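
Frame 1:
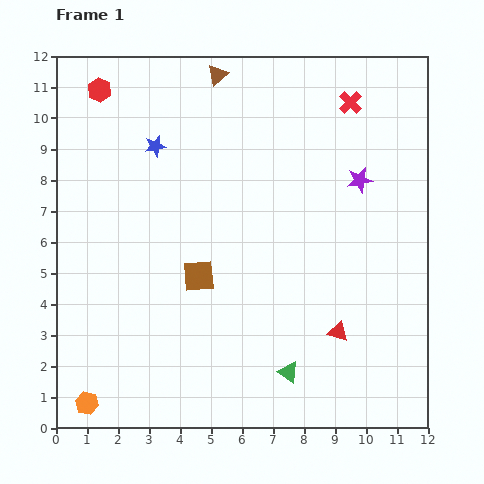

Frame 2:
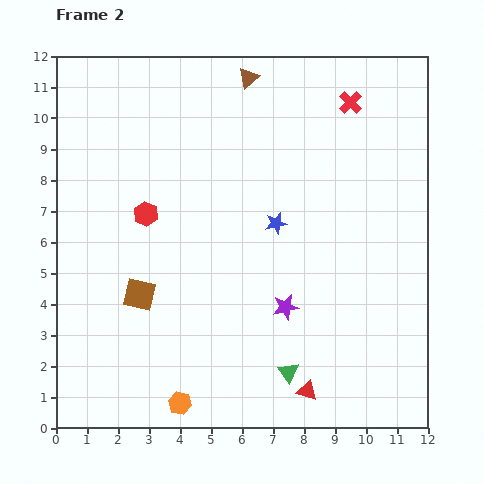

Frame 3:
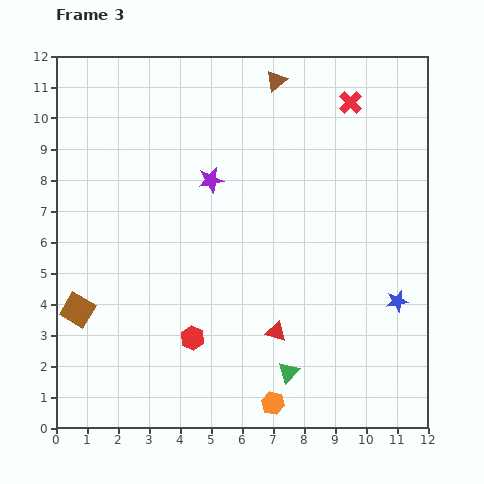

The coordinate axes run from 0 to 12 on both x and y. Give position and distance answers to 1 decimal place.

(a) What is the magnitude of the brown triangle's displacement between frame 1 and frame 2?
1.0

The brown triangle moved from (5.2, 11.4) to (6.2, 11.3), a distance of √(1.0² + 0.1²) ≈ 1.0.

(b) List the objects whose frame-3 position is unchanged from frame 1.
the green triangle, the red cross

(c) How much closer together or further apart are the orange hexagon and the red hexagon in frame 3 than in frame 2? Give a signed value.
-2.9

Distance in frame 2: 6.2. Distance in frame 3: 3.3.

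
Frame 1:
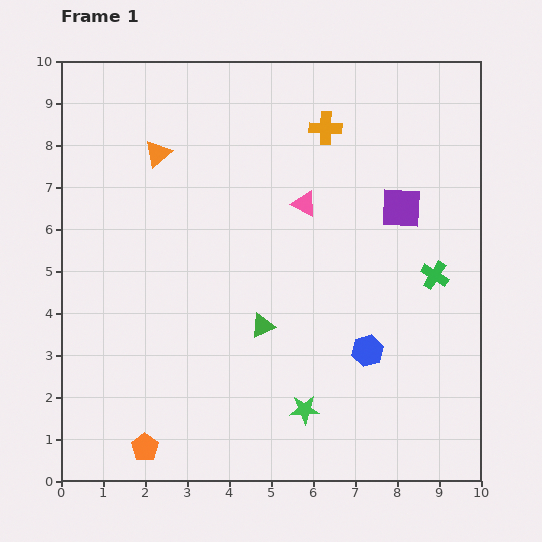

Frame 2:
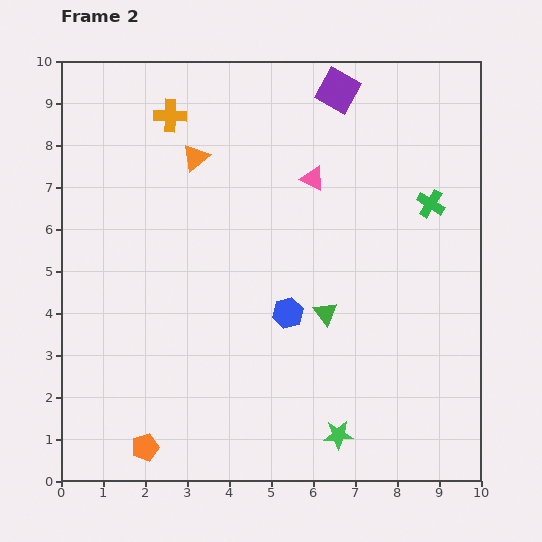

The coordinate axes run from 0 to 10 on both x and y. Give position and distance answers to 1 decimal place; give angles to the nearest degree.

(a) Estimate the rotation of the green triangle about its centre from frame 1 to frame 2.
44° counter-clockwise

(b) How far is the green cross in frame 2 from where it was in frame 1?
1.7

The green cross moved from (8.9, 4.9) to (8.8, 6.6), a distance of √(0.1² + 1.7²) ≈ 1.7.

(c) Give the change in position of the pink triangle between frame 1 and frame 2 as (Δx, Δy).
(0.2, 0.6)

The pink triangle was at (5.8, 6.6) in frame 1 and (6.0, 7.2) in frame 2.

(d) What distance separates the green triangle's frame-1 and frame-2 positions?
1.5

The green triangle moved from (4.8, 3.7) to (6.3, 4.0), a distance of √(1.5² + 0.3²) ≈ 1.5.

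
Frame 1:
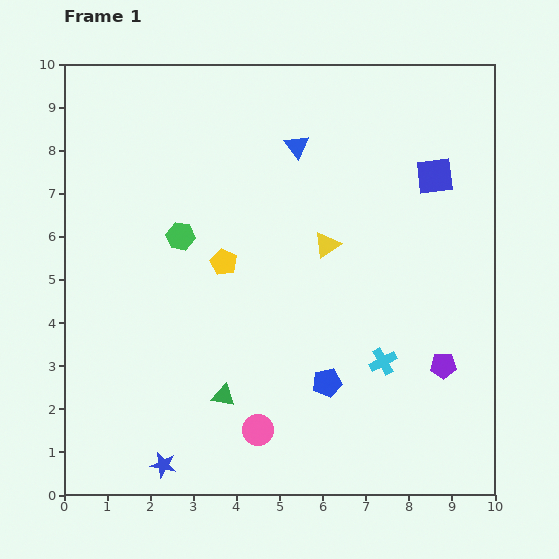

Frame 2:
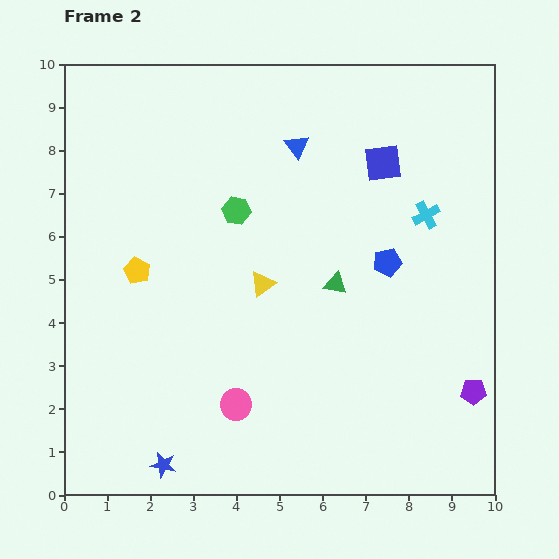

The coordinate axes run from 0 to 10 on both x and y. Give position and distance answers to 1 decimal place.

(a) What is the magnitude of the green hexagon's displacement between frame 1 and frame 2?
1.4

The green hexagon moved from (2.7, 6.0) to (4.0, 6.6), a distance of √(1.3² + 0.6²) ≈ 1.4.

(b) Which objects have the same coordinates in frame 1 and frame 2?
the blue star, the blue triangle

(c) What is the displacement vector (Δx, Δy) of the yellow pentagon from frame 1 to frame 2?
(-2.0, -0.2)

The yellow pentagon was at (3.7, 5.4) in frame 1 and (1.7, 5.2) in frame 2.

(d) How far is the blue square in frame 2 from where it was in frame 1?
1.2

The blue square moved from (8.6, 7.4) to (7.4, 7.7), a distance of √(1.2² + 0.3²) ≈ 1.2.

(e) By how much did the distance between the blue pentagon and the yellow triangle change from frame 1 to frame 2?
-0.3

Distance in frame 1: 3.2. Distance in frame 2: 2.9.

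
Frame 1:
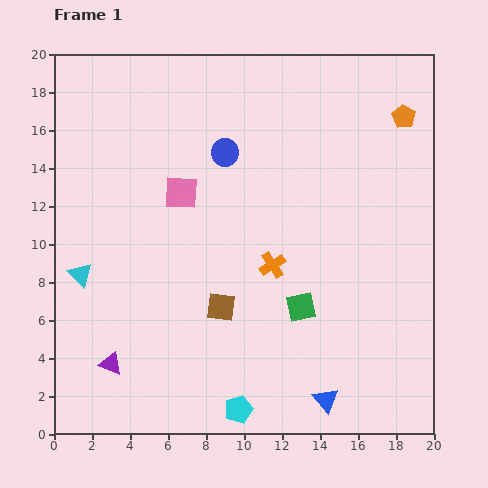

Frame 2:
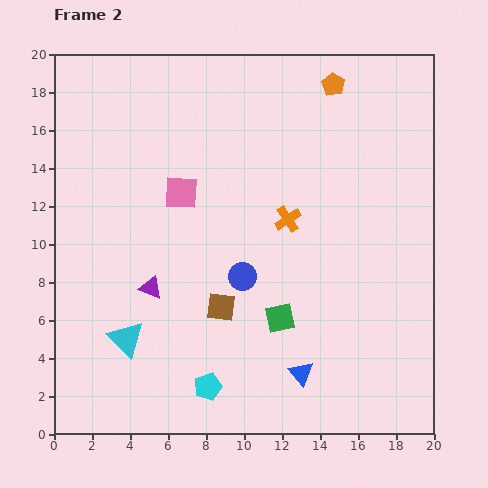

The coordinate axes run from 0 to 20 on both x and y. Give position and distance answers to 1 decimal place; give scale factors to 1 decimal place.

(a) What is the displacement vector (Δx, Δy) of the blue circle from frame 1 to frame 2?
(0.9, -6.5)

The blue circle was at (9.0, 14.8) in frame 1 and (9.9, 8.3) in frame 2.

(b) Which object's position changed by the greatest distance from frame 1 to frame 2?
the blue circle

(moved 6.6; next 4.5)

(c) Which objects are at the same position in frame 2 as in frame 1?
the pink square, the brown square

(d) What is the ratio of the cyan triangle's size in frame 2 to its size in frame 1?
1.5×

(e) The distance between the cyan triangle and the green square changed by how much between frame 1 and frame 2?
-3.5

Distance in frame 1: 11.7. Distance in frame 2: 8.2.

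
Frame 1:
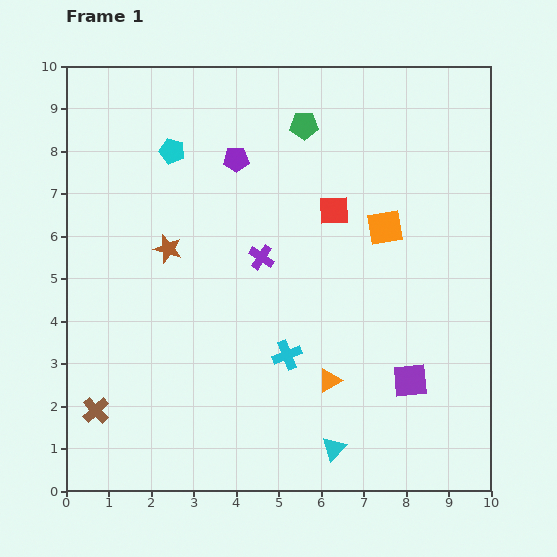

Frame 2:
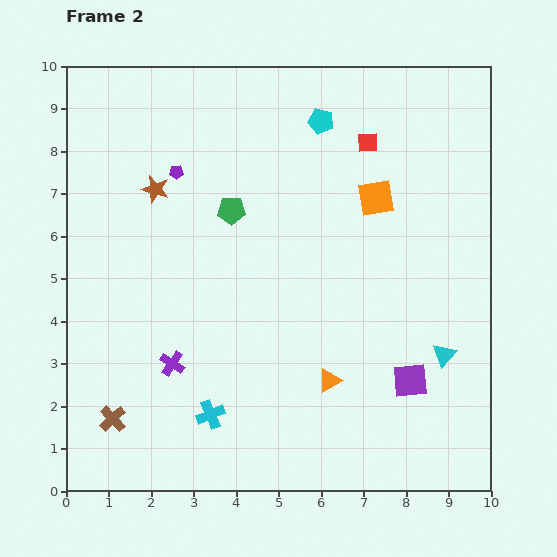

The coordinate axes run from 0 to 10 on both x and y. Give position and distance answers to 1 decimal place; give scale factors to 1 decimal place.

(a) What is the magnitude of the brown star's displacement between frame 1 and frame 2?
1.4

The brown star moved from (2.4, 5.7) to (2.1, 7.1), a distance of √(0.3² + 1.4²) ≈ 1.4.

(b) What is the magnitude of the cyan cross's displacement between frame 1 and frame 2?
2.3

The cyan cross moved from (5.2, 3.2) to (3.4, 1.8), a distance of √(1.8² + 1.4²) ≈ 2.3.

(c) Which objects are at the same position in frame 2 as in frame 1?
the purple square, the orange triangle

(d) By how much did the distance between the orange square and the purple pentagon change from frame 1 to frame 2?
+0.9

Distance in frame 1: 3.8. Distance in frame 2: 4.7.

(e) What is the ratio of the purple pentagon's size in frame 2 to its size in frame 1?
0.6×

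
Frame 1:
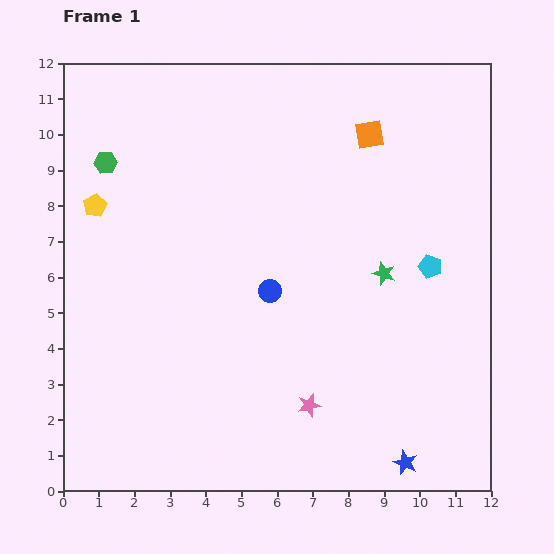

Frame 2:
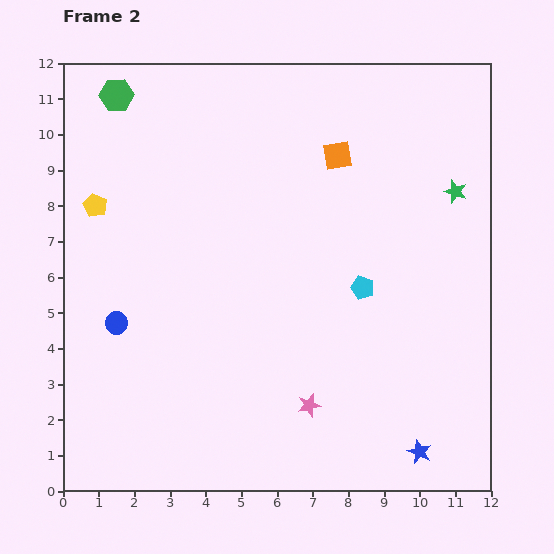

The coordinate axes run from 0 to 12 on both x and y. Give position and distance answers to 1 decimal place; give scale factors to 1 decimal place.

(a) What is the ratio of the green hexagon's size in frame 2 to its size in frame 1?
1.5×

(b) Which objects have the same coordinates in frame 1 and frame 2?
the pink star, the yellow pentagon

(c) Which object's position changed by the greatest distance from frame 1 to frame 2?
the blue circle

(moved 4.4; next 3.0)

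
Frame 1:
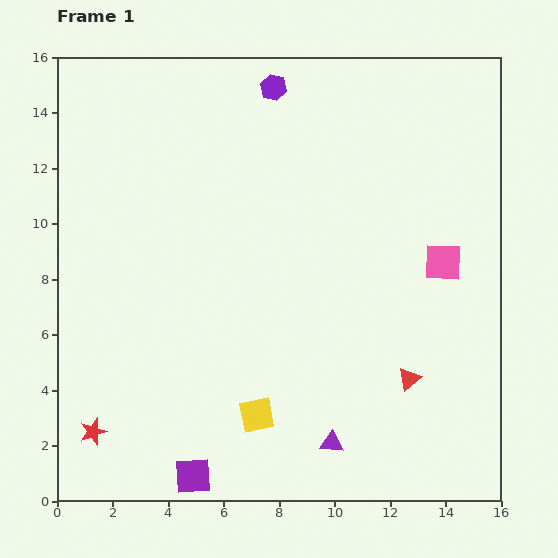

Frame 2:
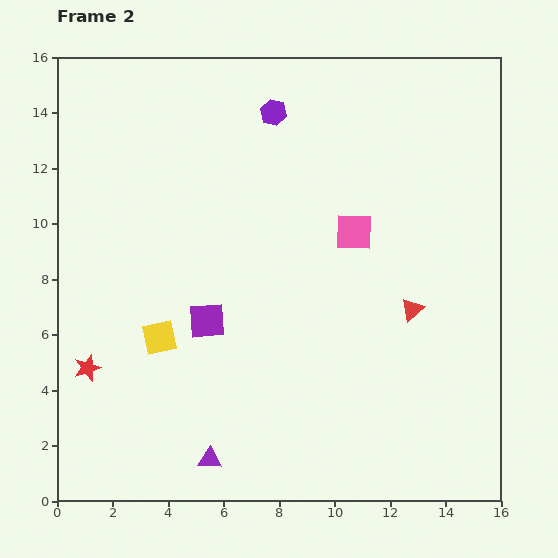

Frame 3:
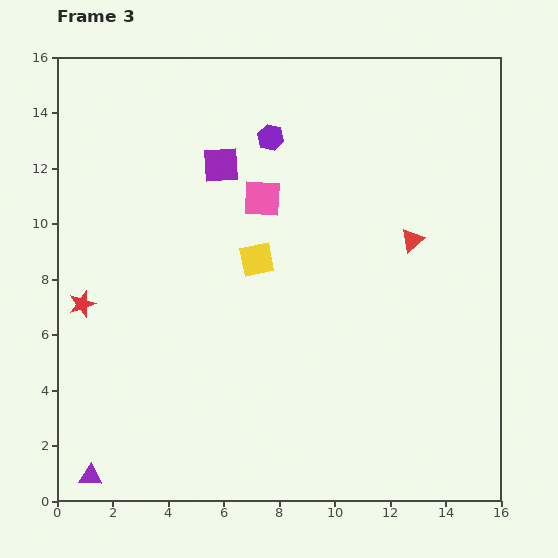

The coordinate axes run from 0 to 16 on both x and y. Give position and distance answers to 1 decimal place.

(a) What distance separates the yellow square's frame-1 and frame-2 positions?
4.5

The yellow square moved from (7.2, 3.1) to (3.7, 5.9), a distance of √(3.5² + 2.8²) ≈ 4.5.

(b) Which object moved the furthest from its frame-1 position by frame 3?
the purple square

(moved 11.2; next 8.8)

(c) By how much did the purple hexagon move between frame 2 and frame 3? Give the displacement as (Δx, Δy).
(-0.1, -0.9)

The purple hexagon was at (7.8, 14.0) in frame 2 and (7.7, 13.1) in frame 3.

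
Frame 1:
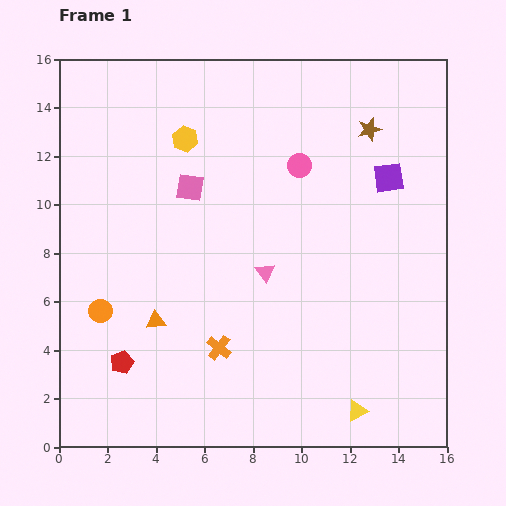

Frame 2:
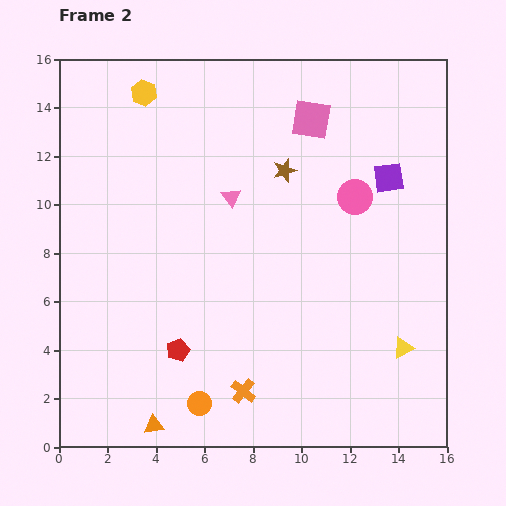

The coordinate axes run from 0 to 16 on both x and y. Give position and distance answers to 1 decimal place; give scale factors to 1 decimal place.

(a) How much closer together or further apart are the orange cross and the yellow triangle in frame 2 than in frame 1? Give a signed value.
+0.5

Distance in frame 1: 6.3. Distance in frame 2: 6.8.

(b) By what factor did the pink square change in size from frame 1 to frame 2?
1.4×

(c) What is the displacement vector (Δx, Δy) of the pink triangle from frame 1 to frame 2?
(-1.4, 3.1)

The pink triangle was at (8.5, 7.2) in frame 1 and (7.1, 10.3) in frame 2.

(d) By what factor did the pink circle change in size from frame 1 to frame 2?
1.4×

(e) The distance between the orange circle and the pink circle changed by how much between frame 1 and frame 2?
+0.4

Distance in frame 1: 10.2. Distance in frame 2: 10.6.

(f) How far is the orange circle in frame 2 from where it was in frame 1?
5.6

The orange circle moved from (1.7, 5.6) to (5.8, 1.8), a distance of √(4.1² + 3.8²) ≈ 5.6.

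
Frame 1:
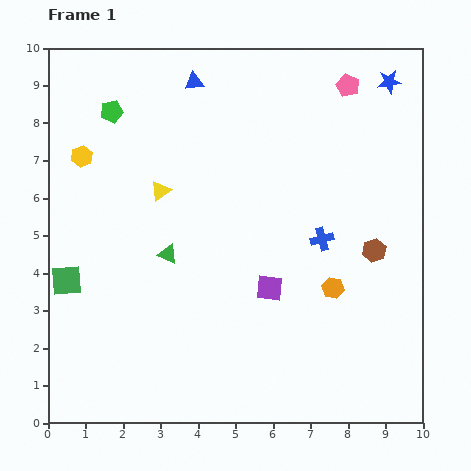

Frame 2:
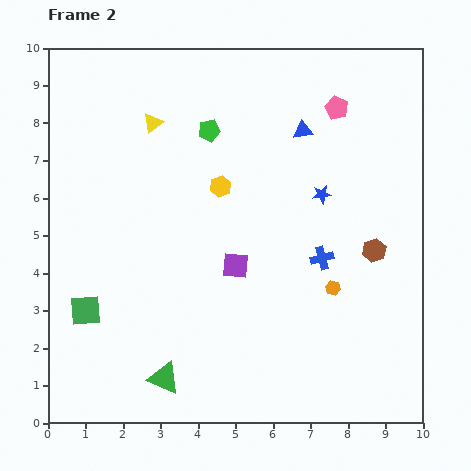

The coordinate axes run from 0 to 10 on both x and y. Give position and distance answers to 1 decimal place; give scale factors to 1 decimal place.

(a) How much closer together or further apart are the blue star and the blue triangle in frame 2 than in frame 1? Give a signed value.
-3.4

Distance in frame 1: 5.2. Distance in frame 2: 1.8.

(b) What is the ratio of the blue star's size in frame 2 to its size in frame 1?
0.8×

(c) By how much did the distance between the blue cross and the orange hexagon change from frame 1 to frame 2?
-0.4

Distance in frame 1: 1.3. Distance in frame 2: 0.9.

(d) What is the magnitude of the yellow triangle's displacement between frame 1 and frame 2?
1.8

The yellow triangle moved from (3.0, 6.2) to (2.8, 8.0), a distance of √(0.2² + 1.8²) ≈ 1.8.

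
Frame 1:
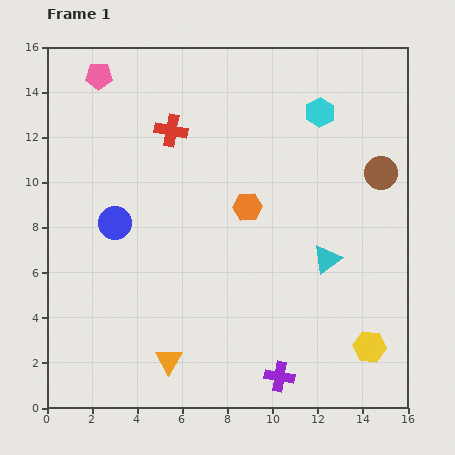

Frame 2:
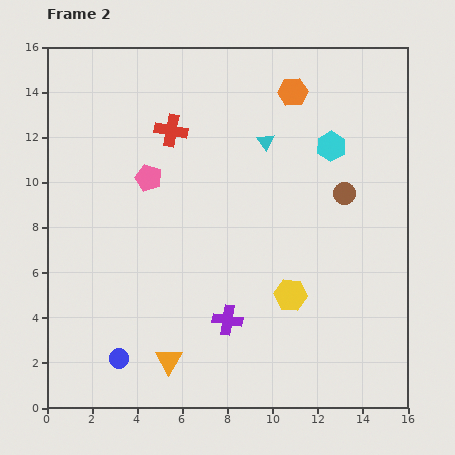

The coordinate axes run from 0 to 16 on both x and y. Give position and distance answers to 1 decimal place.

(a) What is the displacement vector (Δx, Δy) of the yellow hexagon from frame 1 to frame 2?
(-3.5, 2.3)

The yellow hexagon was at (14.3, 2.7) in frame 1 and (10.8, 5.0) in frame 2.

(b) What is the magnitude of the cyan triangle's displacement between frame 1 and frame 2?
5.9

The cyan triangle moved from (12.4, 6.6) to (9.7, 11.8), a distance of √(2.7² + 5.2²) ≈ 5.9.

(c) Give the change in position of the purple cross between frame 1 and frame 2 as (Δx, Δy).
(-2.3, 2.5)

The purple cross was at (10.3, 1.4) in frame 1 and (8.0, 3.9) in frame 2.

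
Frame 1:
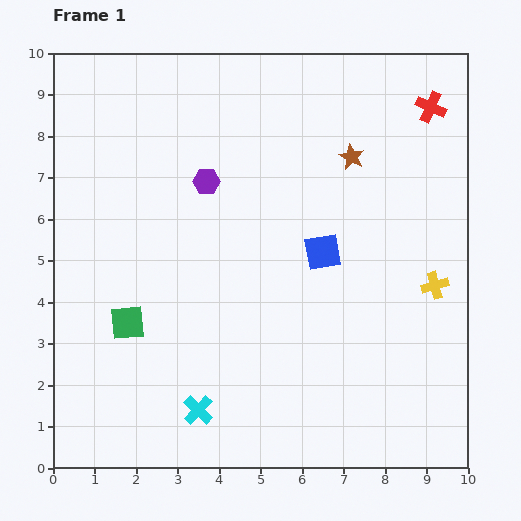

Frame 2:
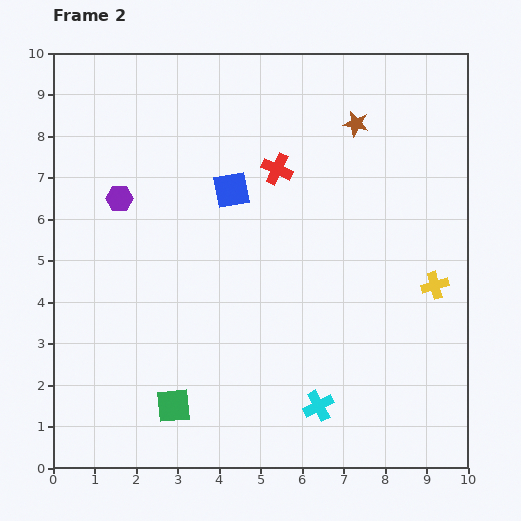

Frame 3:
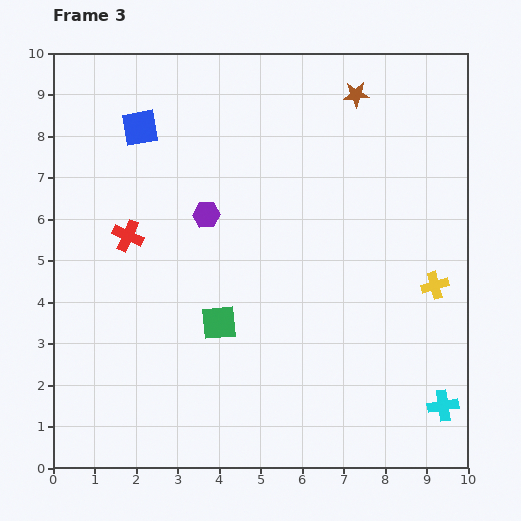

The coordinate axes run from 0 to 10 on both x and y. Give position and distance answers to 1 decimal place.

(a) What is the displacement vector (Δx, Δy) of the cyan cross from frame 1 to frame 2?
(2.9, 0.1)

The cyan cross was at (3.5, 1.4) in frame 1 and (6.4, 1.5) in frame 2.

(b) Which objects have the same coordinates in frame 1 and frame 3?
the yellow cross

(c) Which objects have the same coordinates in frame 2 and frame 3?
the yellow cross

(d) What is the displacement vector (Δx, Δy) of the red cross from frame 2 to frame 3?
(-3.6, -1.6)

The red cross was at (5.4, 7.2) in frame 2 and (1.8, 5.6) in frame 3.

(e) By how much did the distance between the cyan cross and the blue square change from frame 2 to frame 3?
+4.3

Distance in frame 2: 5.6. Distance in frame 3: 9.9.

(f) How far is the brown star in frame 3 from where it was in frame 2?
0.7

The brown star moved from (7.3, 8.3) to (7.3, 9.0), a distance of √(0.0² + 0.7²) ≈ 0.7.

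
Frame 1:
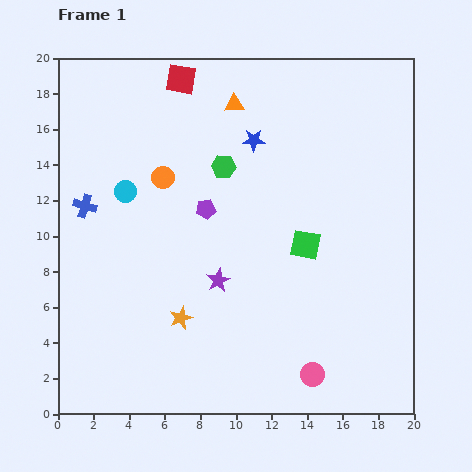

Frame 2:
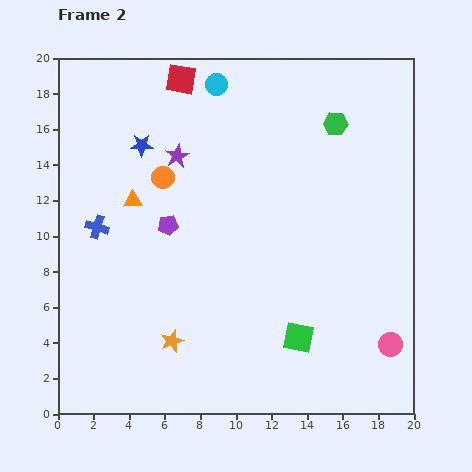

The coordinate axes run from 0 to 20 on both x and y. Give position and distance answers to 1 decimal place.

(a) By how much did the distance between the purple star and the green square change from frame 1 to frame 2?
+7.0

Distance in frame 1: 5.3. Distance in frame 2: 12.3.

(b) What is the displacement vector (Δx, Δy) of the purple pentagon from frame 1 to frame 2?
(-2.1, -0.9)

The purple pentagon was at (8.3, 11.5) in frame 1 and (6.2, 10.6) in frame 2.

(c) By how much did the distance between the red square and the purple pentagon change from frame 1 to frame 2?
+0.8

Distance in frame 1: 7.4. Distance in frame 2: 8.2.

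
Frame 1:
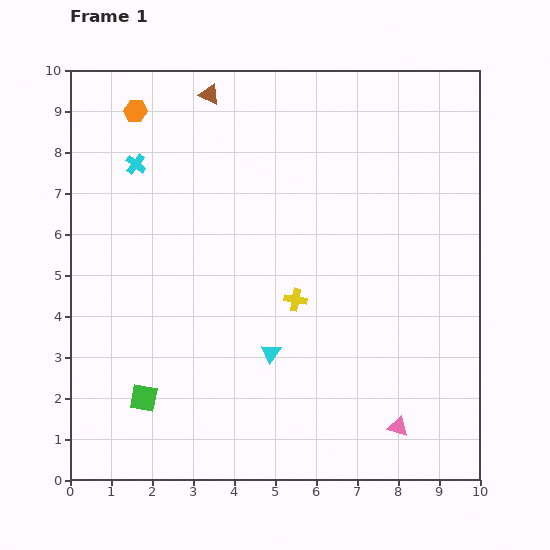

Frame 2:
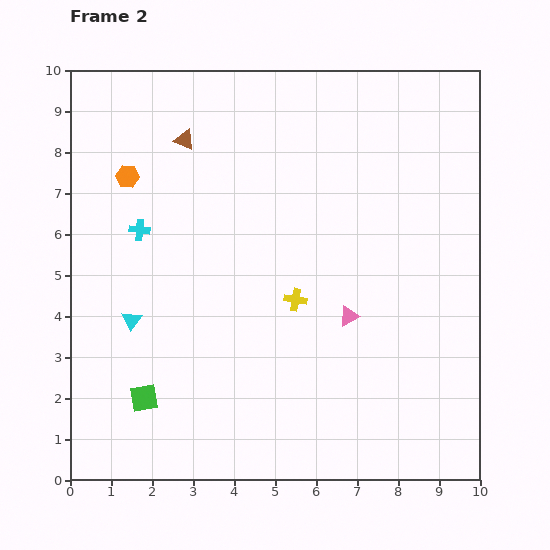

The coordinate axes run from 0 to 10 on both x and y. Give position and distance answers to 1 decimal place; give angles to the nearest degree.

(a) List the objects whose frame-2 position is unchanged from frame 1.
the green square, the yellow cross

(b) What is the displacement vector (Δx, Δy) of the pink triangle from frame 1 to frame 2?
(-1.2, 2.7)

The pink triangle was at (8.0, 1.3) in frame 1 and (6.8, 4.0) in frame 2.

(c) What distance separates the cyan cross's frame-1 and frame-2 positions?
1.6

The cyan cross moved from (1.6, 7.7) to (1.7, 6.1), a distance of √(0.1² + 1.6²) ≈ 1.6.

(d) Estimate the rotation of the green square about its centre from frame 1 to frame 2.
21° counter-clockwise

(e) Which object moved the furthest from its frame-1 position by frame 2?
the cyan triangle

(moved 3.5; next 3.0)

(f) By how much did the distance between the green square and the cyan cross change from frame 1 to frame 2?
-1.6

Distance in frame 1: 5.7. Distance in frame 2: 4.1.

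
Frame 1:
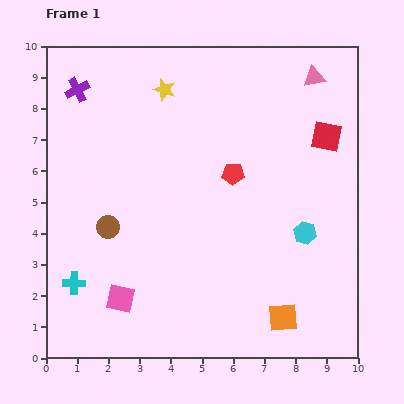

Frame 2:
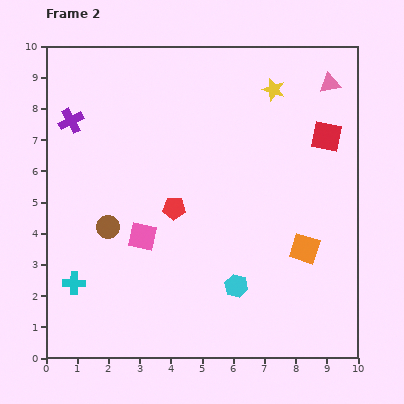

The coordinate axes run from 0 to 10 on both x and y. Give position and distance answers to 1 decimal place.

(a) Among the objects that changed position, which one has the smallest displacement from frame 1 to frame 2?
the pink triangle

(moved 0.5)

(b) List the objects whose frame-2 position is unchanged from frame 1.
the brown circle, the red square, the cyan cross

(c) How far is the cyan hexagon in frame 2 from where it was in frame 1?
2.8

The cyan hexagon moved from (8.3, 4.0) to (6.1, 2.3), a distance of √(2.2² + 1.7²) ≈ 2.8.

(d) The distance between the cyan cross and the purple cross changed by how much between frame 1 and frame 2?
-1.0

Distance in frame 1: 6.2. Distance in frame 2: 5.2.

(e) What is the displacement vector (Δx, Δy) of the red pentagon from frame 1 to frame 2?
(-1.9, -1.1)

The red pentagon was at (6.0, 5.9) in frame 1 and (4.1, 4.8) in frame 2.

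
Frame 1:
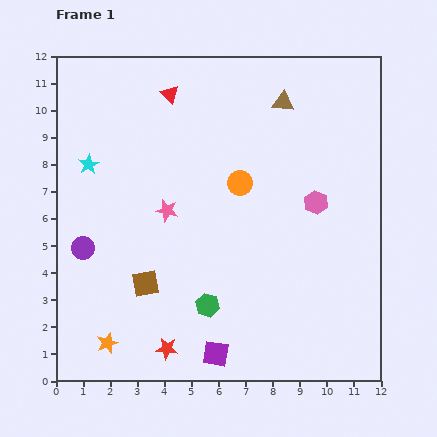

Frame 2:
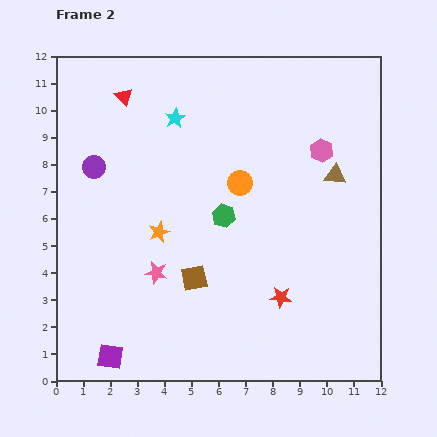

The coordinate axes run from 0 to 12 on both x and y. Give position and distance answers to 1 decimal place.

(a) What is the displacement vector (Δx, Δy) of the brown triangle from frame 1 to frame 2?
(1.9, -2.7)

The brown triangle was at (8.4, 10.3) in frame 1 and (10.3, 7.6) in frame 2.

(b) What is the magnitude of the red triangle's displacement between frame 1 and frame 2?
1.7

The red triangle moved from (4.2, 10.6) to (2.5, 10.5), a distance of √(1.7² + 0.1²) ≈ 1.7.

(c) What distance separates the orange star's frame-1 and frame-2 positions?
4.5

The orange star moved from (1.9, 1.4) to (3.8, 5.5), a distance of √(1.9² + 4.1²) ≈ 4.5.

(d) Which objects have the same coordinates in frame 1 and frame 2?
the orange circle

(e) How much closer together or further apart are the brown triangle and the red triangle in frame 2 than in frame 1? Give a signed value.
+4.1

Distance in frame 1: 4.2. Distance in frame 2: 8.3.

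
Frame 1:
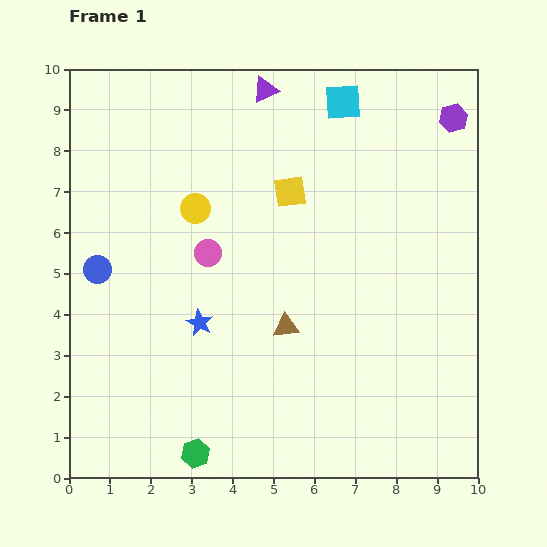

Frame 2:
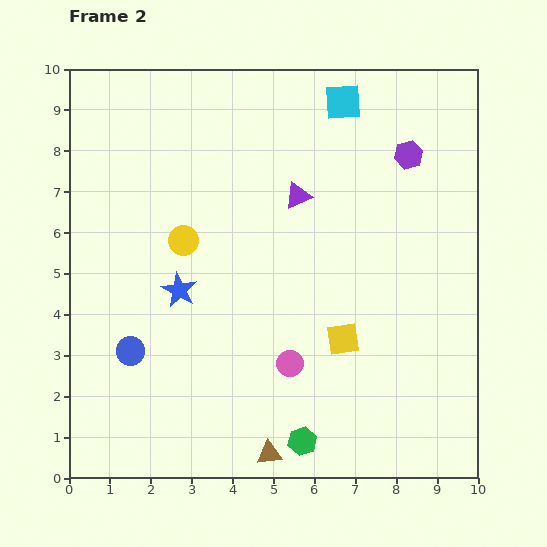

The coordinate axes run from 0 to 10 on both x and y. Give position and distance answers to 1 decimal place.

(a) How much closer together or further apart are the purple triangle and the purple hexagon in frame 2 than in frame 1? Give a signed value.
-1.8

Distance in frame 1: 4.7. Distance in frame 2: 2.9.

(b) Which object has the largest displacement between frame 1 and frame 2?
the yellow square

(moved 3.8; next 3.4)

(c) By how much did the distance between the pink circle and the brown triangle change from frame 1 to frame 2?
-0.3

Distance in frame 1: 2.6. Distance in frame 2: 2.3.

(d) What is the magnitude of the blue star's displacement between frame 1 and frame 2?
0.9

The blue star moved from (3.2, 3.8) to (2.7, 4.6), a distance of √(0.5² + 0.8²) ≈ 0.9.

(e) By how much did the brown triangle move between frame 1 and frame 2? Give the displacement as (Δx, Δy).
(-0.4, -3.1)

The brown triangle was at (5.3, 3.7) in frame 1 and (4.9, 0.6) in frame 2.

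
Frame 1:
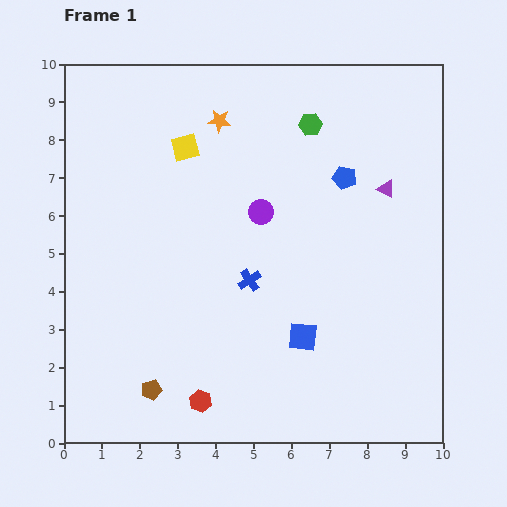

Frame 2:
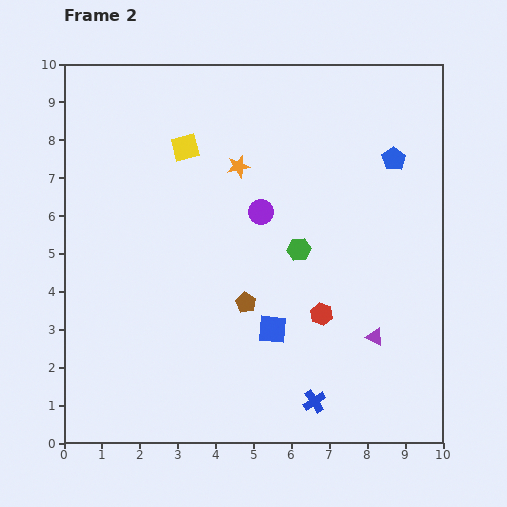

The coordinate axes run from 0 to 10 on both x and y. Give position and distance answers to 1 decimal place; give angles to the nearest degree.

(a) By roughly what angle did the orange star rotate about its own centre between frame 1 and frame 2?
20° counter-clockwise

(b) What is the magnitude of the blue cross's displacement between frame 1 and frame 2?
3.6

The blue cross moved from (4.9, 4.3) to (6.6, 1.1), a distance of √(1.7² + 3.2²) ≈ 3.6.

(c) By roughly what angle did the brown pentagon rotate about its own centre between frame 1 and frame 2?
28° counter-clockwise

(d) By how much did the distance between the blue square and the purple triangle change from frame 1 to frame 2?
-1.8

Distance in frame 1: 4.5. Distance in frame 2: 2.7.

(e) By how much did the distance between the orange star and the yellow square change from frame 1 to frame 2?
+0.4

Distance in frame 1: 1.1. Distance in frame 2: 1.5.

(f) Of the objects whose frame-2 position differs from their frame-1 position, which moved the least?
the blue square

(moved 0.8)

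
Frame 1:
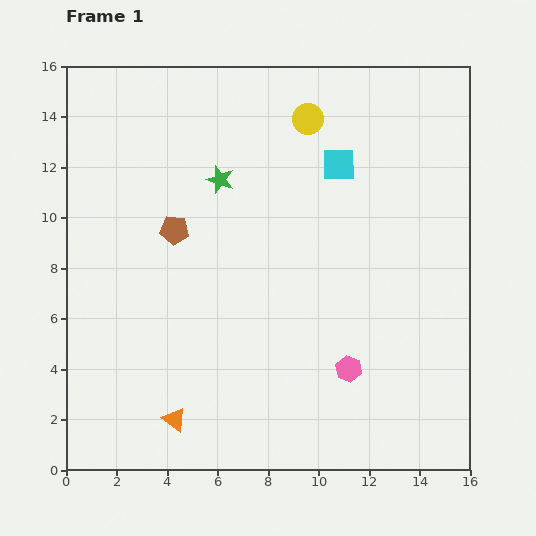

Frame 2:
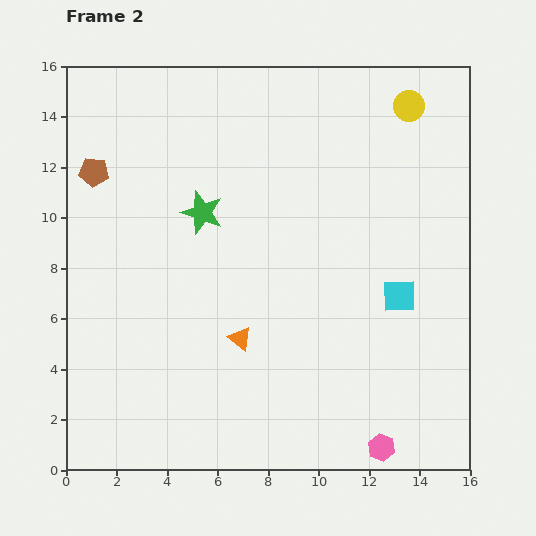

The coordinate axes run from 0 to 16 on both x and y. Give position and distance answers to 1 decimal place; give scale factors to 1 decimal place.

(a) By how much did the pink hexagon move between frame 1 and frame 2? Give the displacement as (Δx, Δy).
(1.3, -3.1)

The pink hexagon was at (11.2, 4.0) in frame 1 and (12.5, 0.9) in frame 2.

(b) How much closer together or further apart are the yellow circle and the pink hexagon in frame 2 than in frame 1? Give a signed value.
+3.5

Distance in frame 1: 10.0. Distance in frame 2: 13.5.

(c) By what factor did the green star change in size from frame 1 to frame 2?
1.5×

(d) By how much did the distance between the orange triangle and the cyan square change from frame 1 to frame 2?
-5.5

Distance in frame 1: 12.0. Distance in frame 2: 6.5.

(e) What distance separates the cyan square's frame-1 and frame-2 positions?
5.7

The cyan square moved from (10.8, 12.1) to (13.2, 6.9), a distance of √(2.4² + 5.2²) ≈ 5.7.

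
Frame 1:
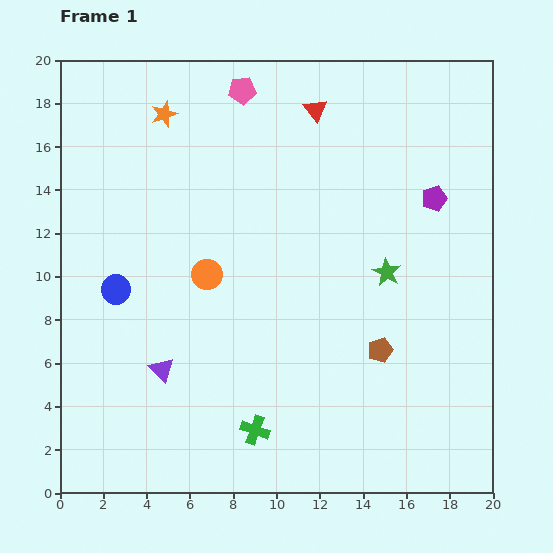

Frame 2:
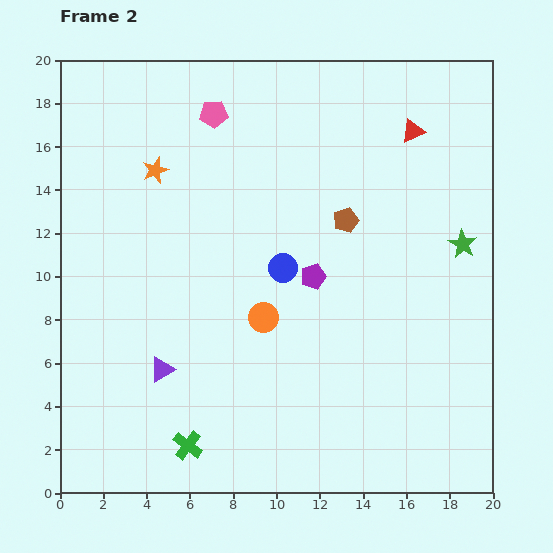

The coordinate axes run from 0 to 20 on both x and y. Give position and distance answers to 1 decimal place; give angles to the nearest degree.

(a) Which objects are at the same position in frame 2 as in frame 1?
the purple triangle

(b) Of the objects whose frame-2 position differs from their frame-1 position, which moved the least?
the pink pentagon

(moved 1.7)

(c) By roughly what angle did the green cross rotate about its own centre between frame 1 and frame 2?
18° clockwise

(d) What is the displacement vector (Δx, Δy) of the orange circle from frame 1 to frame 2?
(2.6, -2.0)

The orange circle was at (6.8, 10.1) in frame 1 and (9.4, 8.1) in frame 2.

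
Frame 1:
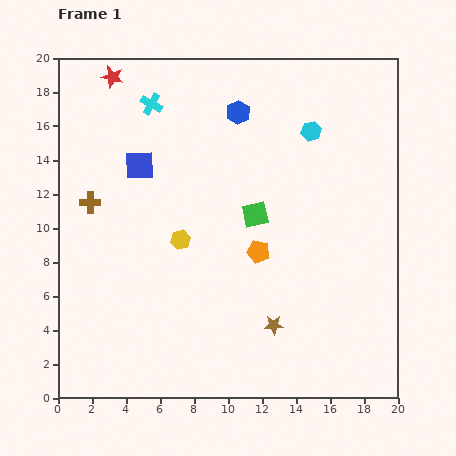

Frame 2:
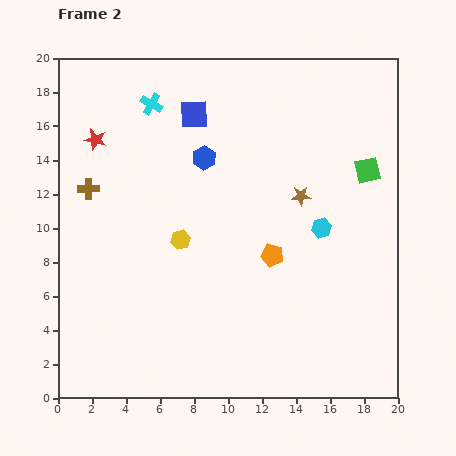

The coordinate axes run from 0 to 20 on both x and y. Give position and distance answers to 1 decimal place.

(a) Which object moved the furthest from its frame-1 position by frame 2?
the brown star

(moved 7.8; next 7.1)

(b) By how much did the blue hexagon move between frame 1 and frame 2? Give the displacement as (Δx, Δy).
(-2.0, -2.7)

The blue hexagon was at (10.6, 16.8) in frame 1 and (8.6, 14.1) in frame 2.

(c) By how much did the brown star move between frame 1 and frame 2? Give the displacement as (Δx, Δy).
(1.6, 7.6)

The brown star was at (12.7, 4.3) in frame 1 and (14.3, 11.9) in frame 2.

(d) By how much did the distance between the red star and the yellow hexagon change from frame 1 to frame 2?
-2.7

Distance in frame 1: 10.4. Distance in frame 2: 7.7.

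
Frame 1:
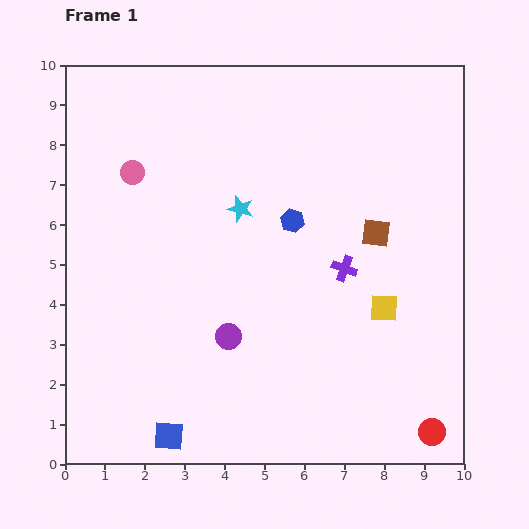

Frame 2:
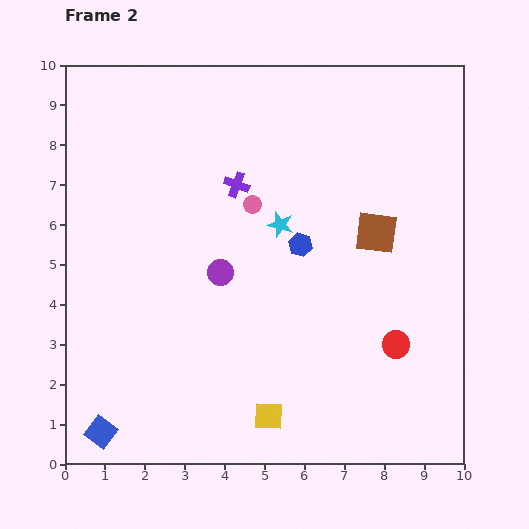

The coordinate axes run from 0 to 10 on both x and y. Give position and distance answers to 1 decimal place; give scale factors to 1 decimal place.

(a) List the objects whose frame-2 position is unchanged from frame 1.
the brown square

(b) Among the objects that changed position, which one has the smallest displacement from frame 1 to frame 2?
the blue hexagon

(moved 0.6)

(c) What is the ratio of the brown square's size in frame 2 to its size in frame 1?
1.5×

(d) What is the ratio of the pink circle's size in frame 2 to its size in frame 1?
0.8×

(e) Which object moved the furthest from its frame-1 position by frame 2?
the yellow square

(moved 4.0; next 3.4)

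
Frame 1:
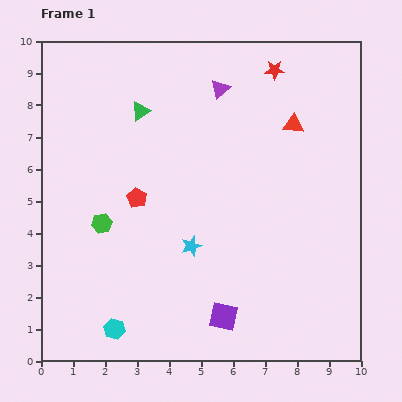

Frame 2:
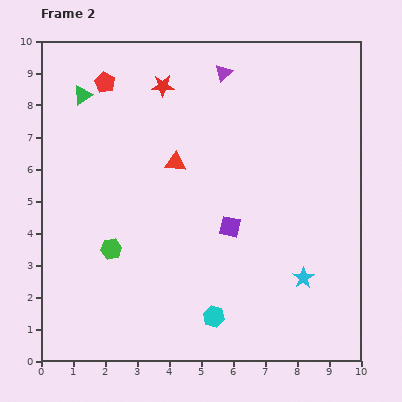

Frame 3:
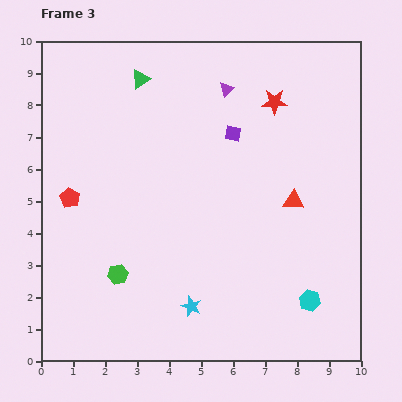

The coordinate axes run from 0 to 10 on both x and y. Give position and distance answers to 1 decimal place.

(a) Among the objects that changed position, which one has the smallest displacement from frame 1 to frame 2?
the purple triangle

(moved 0.5)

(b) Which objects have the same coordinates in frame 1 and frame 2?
none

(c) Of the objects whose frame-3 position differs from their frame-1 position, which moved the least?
the purple triangle

(moved 0.2)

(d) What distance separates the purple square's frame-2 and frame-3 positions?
2.9

The purple square moved from (5.9, 4.2) to (6.0, 7.1), a distance of √(0.1² + 2.9²) ≈ 2.9.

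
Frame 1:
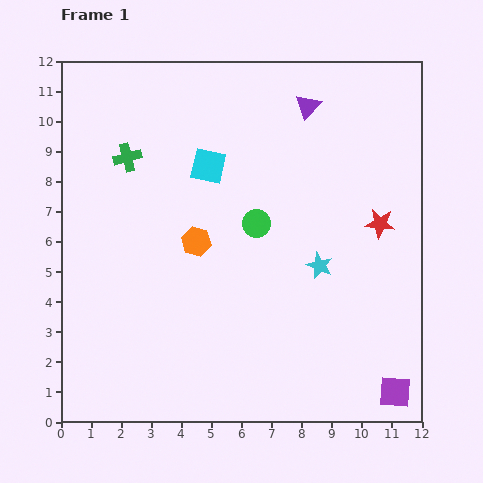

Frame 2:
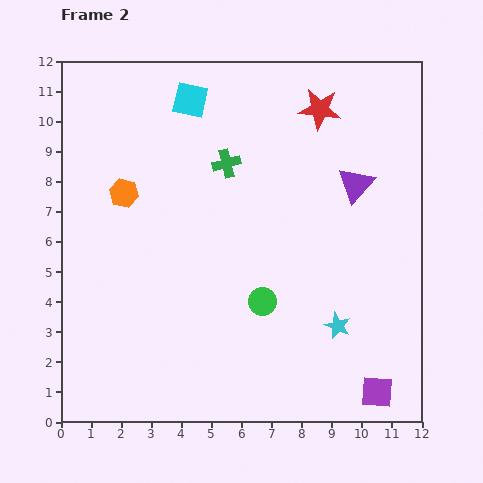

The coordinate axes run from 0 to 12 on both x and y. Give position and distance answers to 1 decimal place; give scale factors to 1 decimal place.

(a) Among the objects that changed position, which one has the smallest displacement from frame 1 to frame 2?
the purple square

(moved 0.6)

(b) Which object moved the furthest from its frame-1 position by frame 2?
the red star

(moved 4.3; next 3.3)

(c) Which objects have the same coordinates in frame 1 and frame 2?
none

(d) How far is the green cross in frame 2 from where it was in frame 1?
3.3

The green cross moved from (2.2, 8.8) to (5.5, 8.6), a distance of √(3.3² + 0.2²) ≈ 3.3.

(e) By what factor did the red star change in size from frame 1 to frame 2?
1.4×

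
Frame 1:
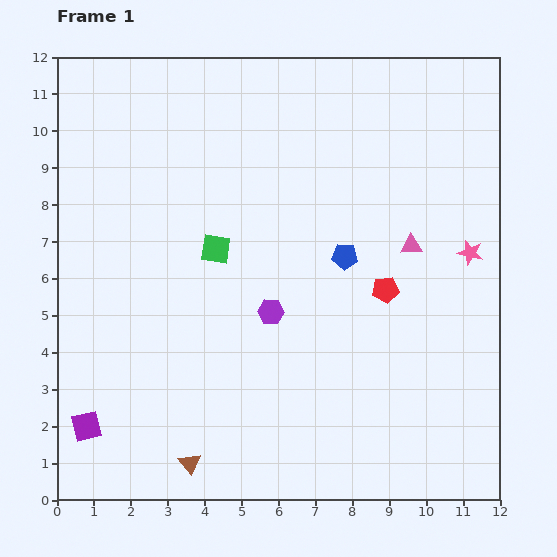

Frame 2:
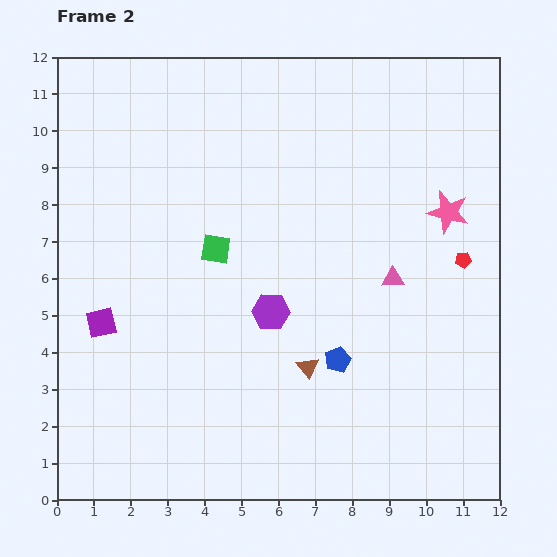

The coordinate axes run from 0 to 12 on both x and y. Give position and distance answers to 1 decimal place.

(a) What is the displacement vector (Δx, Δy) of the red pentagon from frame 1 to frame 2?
(2.1, 0.8)

The red pentagon was at (8.9, 5.7) in frame 1 and (11.0, 6.5) in frame 2.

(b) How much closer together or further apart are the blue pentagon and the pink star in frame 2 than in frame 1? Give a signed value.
+1.6

Distance in frame 1: 3.4. Distance in frame 2: 5.0.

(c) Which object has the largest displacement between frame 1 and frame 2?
the brown triangle

(moved 4.1; next 2.8)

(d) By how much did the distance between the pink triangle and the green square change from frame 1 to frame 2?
-0.4

Distance in frame 1: 5.3. Distance in frame 2: 4.9.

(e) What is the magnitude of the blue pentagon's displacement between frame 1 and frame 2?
2.8

The blue pentagon moved from (7.8, 6.6) to (7.6, 3.8), a distance of √(0.2² + 2.8²) ≈ 2.8.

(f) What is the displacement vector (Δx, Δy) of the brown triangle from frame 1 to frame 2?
(3.2, 2.6)

The brown triangle was at (3.6, 1.0) in frame 1 and (6.8, 3.6) in frame 2.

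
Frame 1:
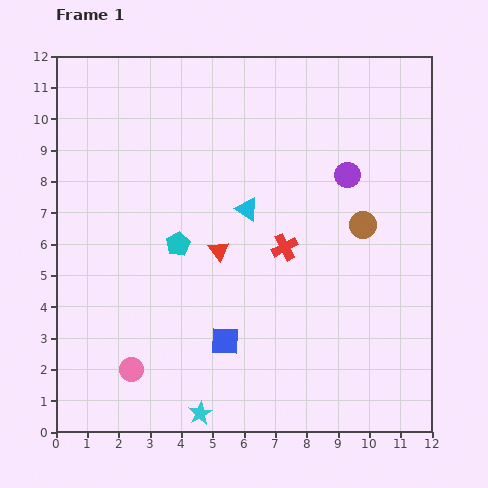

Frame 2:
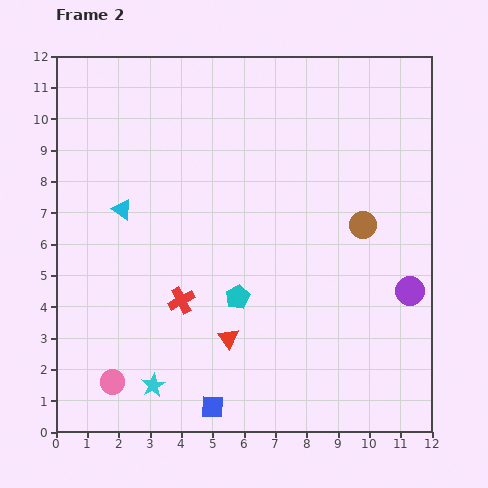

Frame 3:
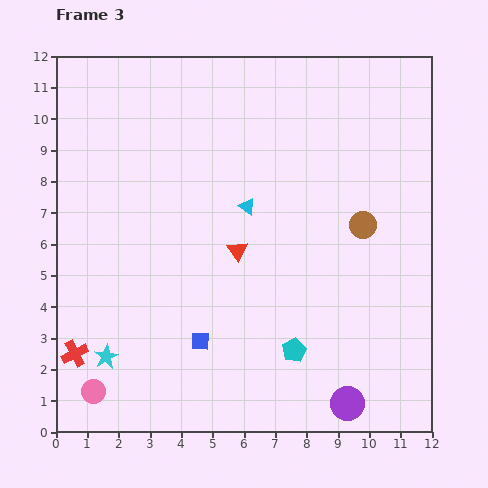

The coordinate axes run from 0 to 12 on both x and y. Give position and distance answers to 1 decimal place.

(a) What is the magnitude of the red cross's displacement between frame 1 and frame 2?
3.7

The red cross moved from (7.3, 5.9) to (4.0, 4.2), a distance of √(3.3² + 1.7²) ≈ 3.7.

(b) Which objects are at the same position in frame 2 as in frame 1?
the brown circle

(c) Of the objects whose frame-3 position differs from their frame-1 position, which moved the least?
the cyan triangle

(moved 0.1)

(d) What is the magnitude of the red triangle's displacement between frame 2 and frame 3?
2.8

The red triangle moved from (5.5, 3.0) to (5.8, 5.8), a distance of √(0.3² + 2.8²) ≈ 2.8.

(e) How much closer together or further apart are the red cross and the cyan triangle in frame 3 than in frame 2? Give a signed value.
+3.7

Distance in frame 2: 3.5. Distance in frame 3: 7.2.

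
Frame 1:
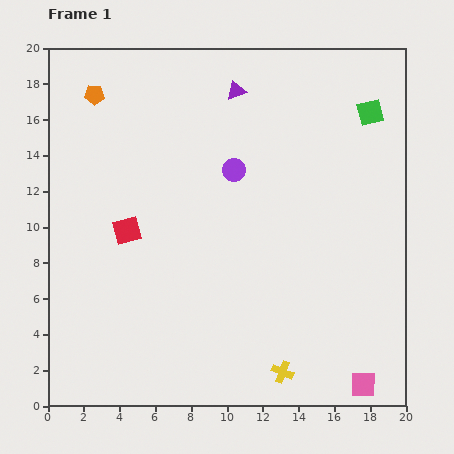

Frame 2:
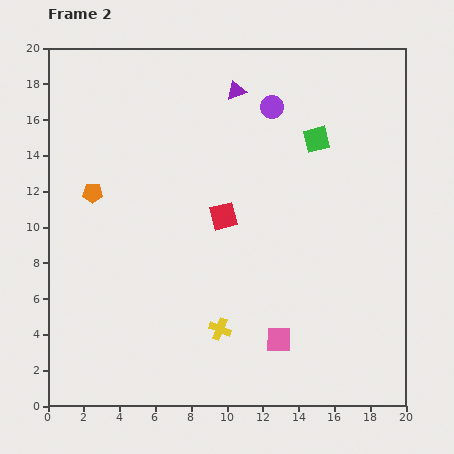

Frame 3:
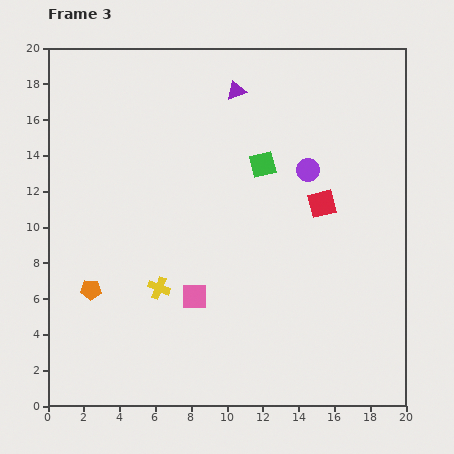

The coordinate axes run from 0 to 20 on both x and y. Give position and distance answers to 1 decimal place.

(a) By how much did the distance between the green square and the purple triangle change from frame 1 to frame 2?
-2.4

Distance in frame 1: 7.6. Distance in frame 2: 5.2.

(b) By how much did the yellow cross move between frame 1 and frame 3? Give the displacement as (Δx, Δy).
(-6.9, 4.7)

The yellow cross was at (13.1, 1.9) in frame 1 and (6.2, 6.6) in frame 3.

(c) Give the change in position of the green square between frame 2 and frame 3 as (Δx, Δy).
(-3.0, -1.4)

The green square was at (15.0, 14.9) in frame 2 and (12.0, 13.5) in frame 3.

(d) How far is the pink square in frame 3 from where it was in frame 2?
5.3

The pink square moved from (12.9, 3.7) to (8.2, 6.1), a distance of √(4.7² + 2.4²) ≈ 5.3.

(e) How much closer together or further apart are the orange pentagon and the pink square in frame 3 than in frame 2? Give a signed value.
-7.4

Distance in frame 2: 13.2. Distance in frame 3: 5.8.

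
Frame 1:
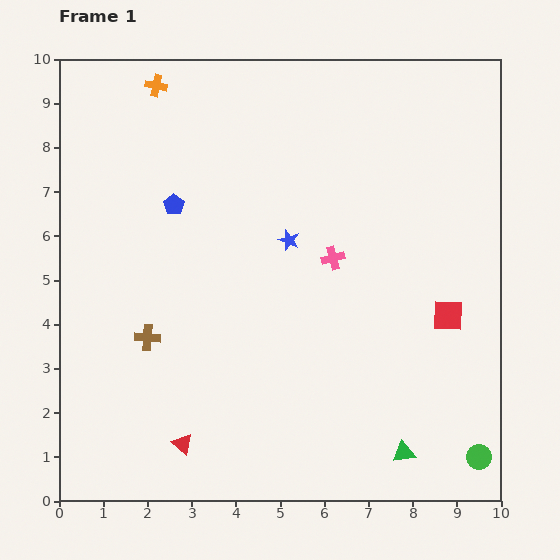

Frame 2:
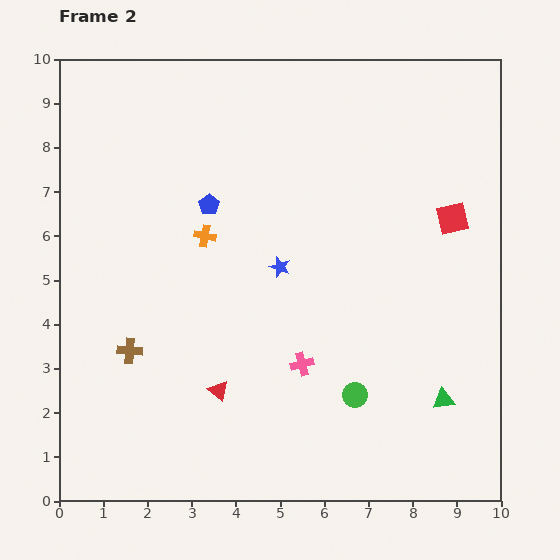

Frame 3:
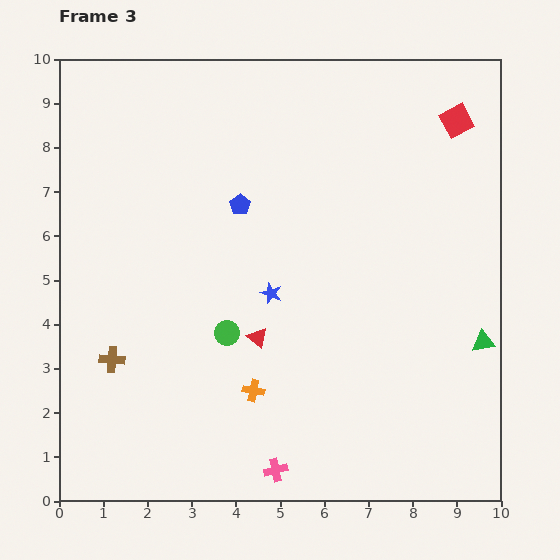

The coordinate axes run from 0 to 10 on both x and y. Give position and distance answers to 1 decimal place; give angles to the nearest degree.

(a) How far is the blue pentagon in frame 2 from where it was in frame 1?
0.8

The blue pentagon moved from (2.6, 6.7) to (3.4, 6.7), a distance of √(0.8² + 0.0²) ≈ 0.8.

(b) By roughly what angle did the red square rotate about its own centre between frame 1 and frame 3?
31° counter-clockwise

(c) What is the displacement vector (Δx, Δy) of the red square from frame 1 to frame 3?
(0.2, 4.4)

The red square was at (8.8, 4.2) in frame 1 and (9.0, 8.6) in frame 3.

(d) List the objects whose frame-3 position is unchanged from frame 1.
none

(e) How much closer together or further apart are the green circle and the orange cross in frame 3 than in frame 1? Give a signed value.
-9.7

Distance in frame 1: 11.1. Distance in frame 3: 1.4.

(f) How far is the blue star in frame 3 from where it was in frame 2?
0.6

The blue star moved from (5.0, 5.3) to (4.8, 4.7), a distance of √(0.2² + 0.6²) ≈ 0.6.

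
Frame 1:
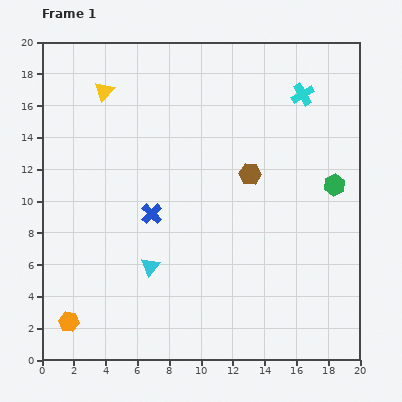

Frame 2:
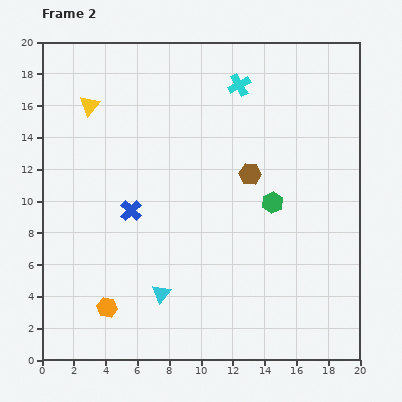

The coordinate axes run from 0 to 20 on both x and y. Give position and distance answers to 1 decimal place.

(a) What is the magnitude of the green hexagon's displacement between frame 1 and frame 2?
4.1

The green hexagon moved from (18.4, 11.0) to (14.5, 9.9), a distance of √(3.9² + 1.1²) ≈ 4.1.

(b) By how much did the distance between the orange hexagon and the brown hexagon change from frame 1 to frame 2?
-2.4

Distance in frame 1: 14.7. Distance in frame 2: 12.3.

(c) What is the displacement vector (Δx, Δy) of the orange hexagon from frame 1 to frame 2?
(2.4, 0.9)

The orange hexagon was at (1.7, 2.4) in frame 1 and (4.1, 3.3) in frame 2.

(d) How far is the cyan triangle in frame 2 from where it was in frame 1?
1.8

The cyan triangle moved from (6.8, 5.9) to (7.5, 4.2), a distance of √(0.7² + 1.7²) ≈ 1.8.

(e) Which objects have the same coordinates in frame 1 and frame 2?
the brown hexagon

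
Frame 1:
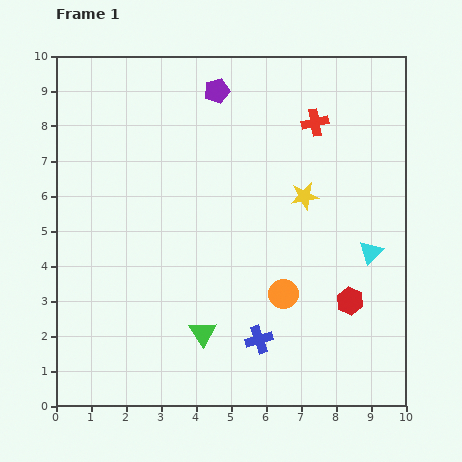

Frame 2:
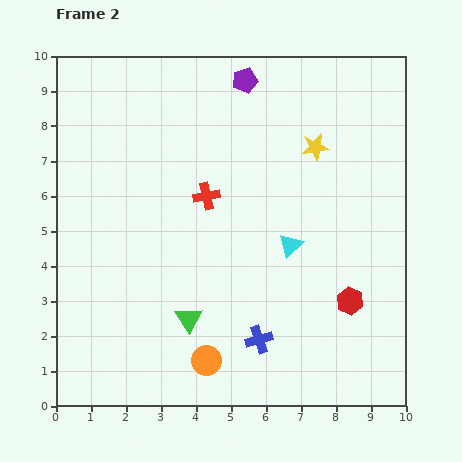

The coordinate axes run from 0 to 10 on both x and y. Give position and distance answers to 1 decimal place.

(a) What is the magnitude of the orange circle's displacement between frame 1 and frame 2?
2.9

The orange circle moved from (6.5, 3.2) to (4.3, 1.3), a distance of √(2.2² + 1.9²) ≈ 2.9.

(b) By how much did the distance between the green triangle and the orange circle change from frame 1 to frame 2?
-1.2

Distance in frame 1: 2.5. Distance in frame 2: 1.3.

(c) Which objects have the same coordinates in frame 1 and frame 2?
the blue cross, the red hexagon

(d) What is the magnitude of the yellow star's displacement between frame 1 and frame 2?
1.4

The yellow star moved from (7.1, 6.0) to (7.4, 7.4), a distance of √(0.3² + 1.4²) ≈ 1.4.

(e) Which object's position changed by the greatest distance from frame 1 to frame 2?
the red cross

(moved 3.7; next 2.9)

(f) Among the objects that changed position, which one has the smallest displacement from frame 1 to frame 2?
the green triangle

(moved 0.6)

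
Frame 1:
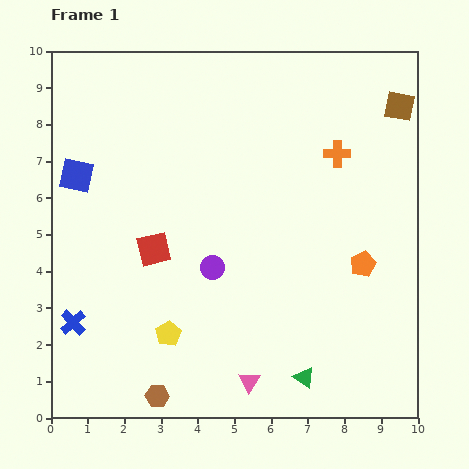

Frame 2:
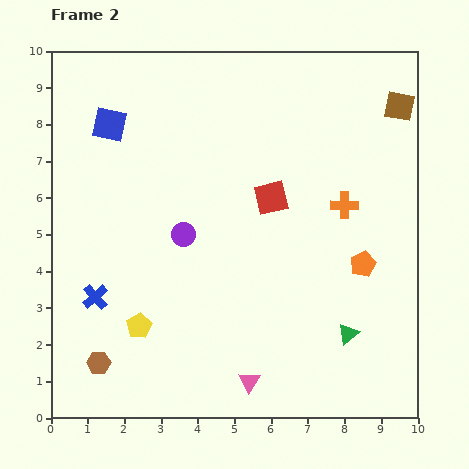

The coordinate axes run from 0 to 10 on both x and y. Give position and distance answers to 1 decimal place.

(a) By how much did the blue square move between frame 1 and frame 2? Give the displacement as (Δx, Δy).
(0.9, 1.4)

The blue square was at (0.7, 6.6) in frame 1 and (1.6, 8.0) in frame 2.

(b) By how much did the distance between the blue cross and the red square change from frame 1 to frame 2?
+2.5

Distance in frame 1: 3.0. Distance in frame 2: 5.5.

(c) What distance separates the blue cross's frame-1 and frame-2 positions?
0.9

The blue cross moved from (0.6, 2.6) to (1.2, 3.3), a distance of √(0.6² + 0.7²) ≈ 0.9.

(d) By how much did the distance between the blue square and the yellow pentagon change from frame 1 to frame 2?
+0.6

Distance in frame 1: 5.0. Distance in frame 2: 5.6.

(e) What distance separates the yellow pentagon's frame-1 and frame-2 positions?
0.8

The yellow pentagon moved from (3.2, 2.3) to (2.4, 2.5), a distance of √(0.8² + 0.2²) ≈ 0.8.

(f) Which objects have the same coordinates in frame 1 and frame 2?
the orange pentagon, the pink triangle, the brown square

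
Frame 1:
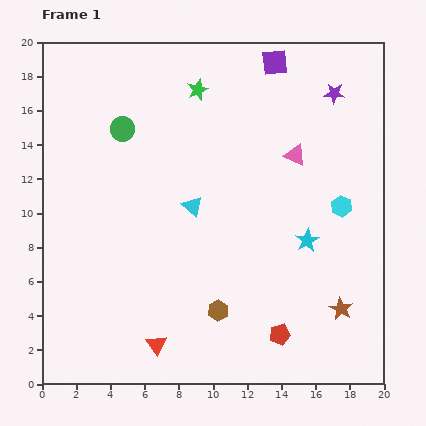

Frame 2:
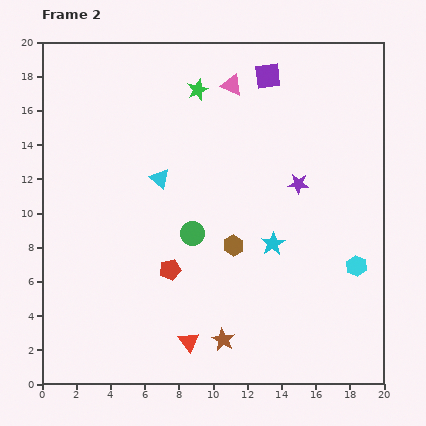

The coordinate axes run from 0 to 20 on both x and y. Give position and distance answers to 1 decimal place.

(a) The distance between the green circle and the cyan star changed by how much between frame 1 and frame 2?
-7.9

Distance in frame 1: 12.6. Distance in frame 2: 4.7.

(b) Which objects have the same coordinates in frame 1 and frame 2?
the green star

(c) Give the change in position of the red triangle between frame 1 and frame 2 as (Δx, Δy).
(1.9, 0.2)

The red triangle was at (6.7, 2.3) in frame 1 and (8.6, 2.5) in frame 2.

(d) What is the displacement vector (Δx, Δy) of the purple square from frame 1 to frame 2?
(-0.4, -0.8)

The purple square was at (13.6, 18.8) in frame 1 and (13.2, 18.0) in frame 2.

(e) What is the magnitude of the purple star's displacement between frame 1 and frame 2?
5.7

The purple star moved from (17.1, 17.0) to (15.0, 11.7), a distance of √(2.1² + 5.3²) ≈ 5.7.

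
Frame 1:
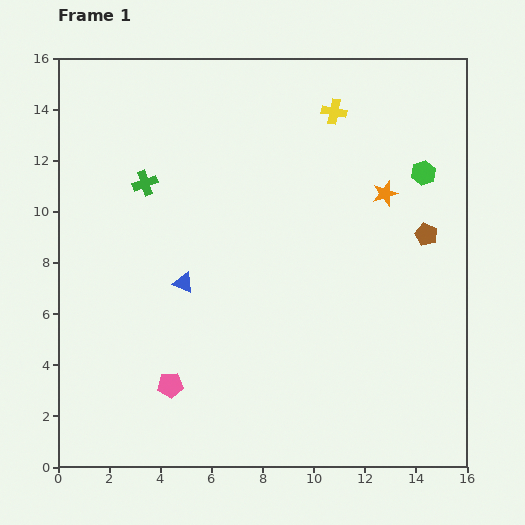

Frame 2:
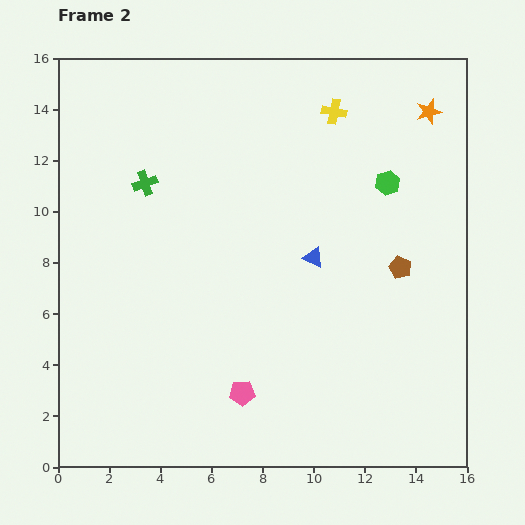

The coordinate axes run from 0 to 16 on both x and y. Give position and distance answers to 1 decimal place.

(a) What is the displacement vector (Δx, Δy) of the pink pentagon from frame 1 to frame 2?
(2.8, -0.3)

The pink pentagon was at (4.4, 3.2) in frame 1 and (7.2, 2.9) in frame 2.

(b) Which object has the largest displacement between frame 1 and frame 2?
the blue triangle

(moved 5.2; next 3.6)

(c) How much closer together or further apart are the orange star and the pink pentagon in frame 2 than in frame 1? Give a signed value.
+1.9

Distance in frame 1: 11.3. Distance in frame 2: 13.2.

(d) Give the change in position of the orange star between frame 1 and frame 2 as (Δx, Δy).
(1.7, 3.2)

The orange star was at (12.8, 10.7) in frame 1 and (14.5, 13.9) in frame 2.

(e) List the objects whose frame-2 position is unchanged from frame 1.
the green cross, the yellow cross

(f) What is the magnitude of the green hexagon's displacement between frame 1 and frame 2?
1.5

The green hexagon moved from (14.3, 11.5) to (12.9, 11.1), a distance of √(1.4² + 0.4²) ≈ 1.5.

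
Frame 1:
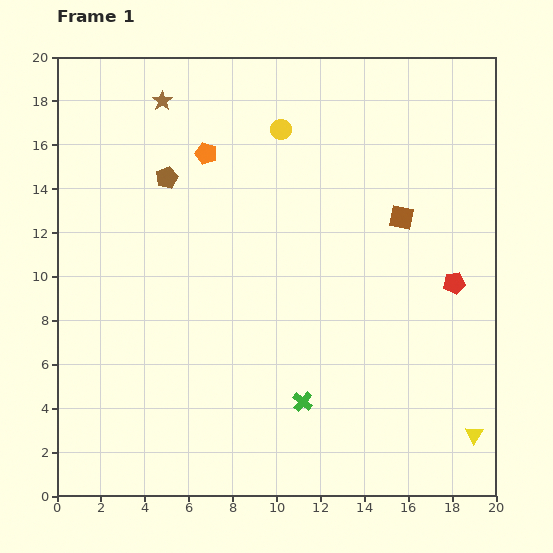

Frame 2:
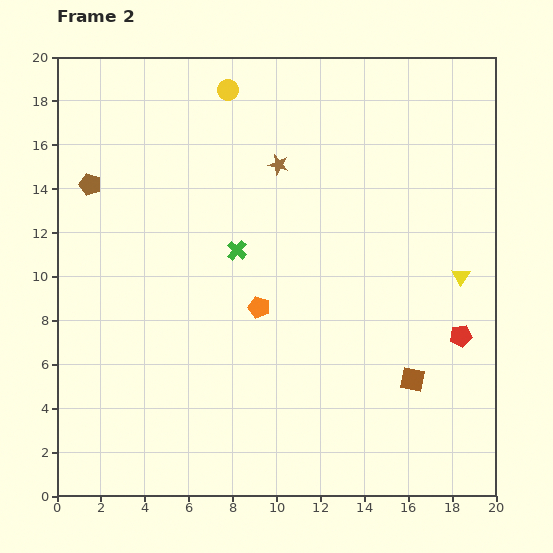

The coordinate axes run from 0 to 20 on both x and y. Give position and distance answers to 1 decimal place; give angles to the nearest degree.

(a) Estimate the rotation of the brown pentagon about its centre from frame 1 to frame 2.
31° counter-clockwise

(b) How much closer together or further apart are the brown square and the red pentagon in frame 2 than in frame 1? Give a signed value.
-0.8

Distance in frame 1: 3.8. Distance in frame 2: 3.0.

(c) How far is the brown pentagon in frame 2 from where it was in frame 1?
3.5

The brown pentagon moved from (5.0, 14.5) to (1.5, 14.2), a distance of √(3.5² + 0.3²) ≈ 3.5.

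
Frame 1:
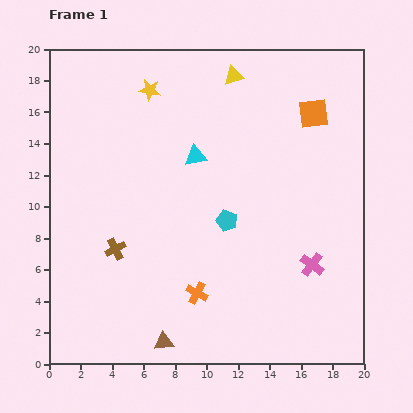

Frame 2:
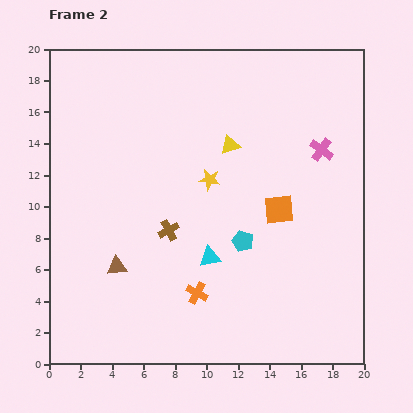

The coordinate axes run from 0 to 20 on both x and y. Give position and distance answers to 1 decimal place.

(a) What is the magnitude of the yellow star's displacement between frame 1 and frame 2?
6.9

The yellow star moved from (6.4, 17.4) to (10.2, 11.7), a distance of √(3.8² + 5.7²) ≈ 6.9.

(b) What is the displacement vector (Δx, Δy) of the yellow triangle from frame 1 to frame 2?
(-0.2, -4.4)

The yellow triangle was at (11.7, 18.3) in frame 1 and (11.5, 13.9) in frame 2.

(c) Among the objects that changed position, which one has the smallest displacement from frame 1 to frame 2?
the cyan pentagon

(moved 1.6)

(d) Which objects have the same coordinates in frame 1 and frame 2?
the orange cross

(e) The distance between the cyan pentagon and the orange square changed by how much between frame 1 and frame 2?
-5.7

Distance in frame 1: 8.7. Distance in frame 2: 3.0.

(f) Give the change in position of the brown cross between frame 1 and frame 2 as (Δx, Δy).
(3.4, 1.2)

The brown cross was at (4.2, 7.3) in frame 1 and (7.6, 8.5) in frame 2.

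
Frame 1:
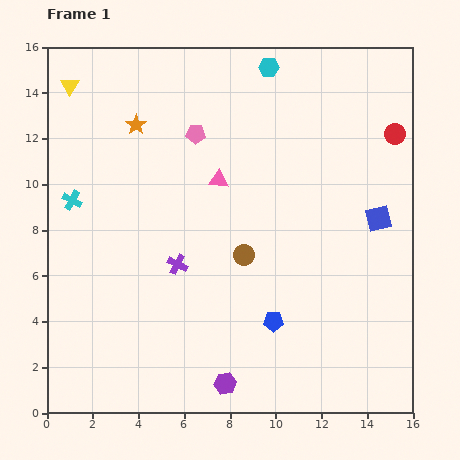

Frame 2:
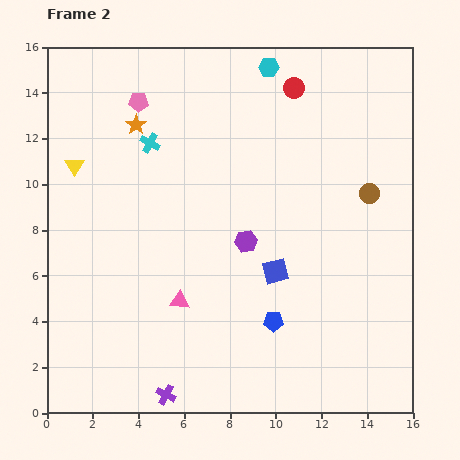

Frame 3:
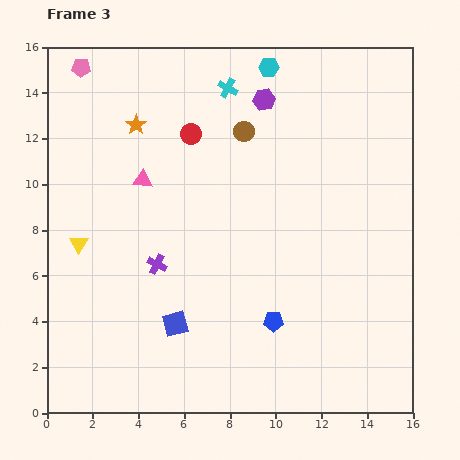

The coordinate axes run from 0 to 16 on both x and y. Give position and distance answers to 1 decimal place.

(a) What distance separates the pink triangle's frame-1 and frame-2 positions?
5.6

The pink triangle moved from (7.5, 10.2) to (5.8, 4.9), a distance of √(1.7² + 5.3²) ≈ 5.6.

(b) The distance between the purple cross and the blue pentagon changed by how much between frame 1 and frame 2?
+0.8

Distance in frame 1: 4.9. Distance in frame 2: 5.7.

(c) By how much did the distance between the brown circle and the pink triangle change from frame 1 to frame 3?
+1.4

Distance in frame 1: 3.5. Distance in frame 3: 4.9.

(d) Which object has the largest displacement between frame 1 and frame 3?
the purple hexagon

(moved 12.5; next 10.0)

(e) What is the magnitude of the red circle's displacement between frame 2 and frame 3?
4.9

The red circle moved from (10.8, 14.2) to (6.3, 12.2), a distance of √(4.5² + 2.0²) ≈ 4.9.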